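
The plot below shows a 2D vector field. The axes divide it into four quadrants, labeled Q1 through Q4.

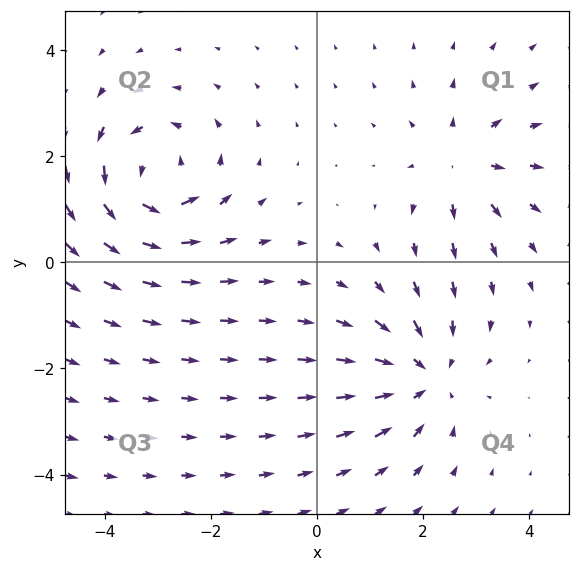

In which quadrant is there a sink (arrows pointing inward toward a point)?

The sink sits at approximately (2.0, -2.1), which lies in quadrant Q4. The divergence there is about -4, negative as expected for a sink.

Q4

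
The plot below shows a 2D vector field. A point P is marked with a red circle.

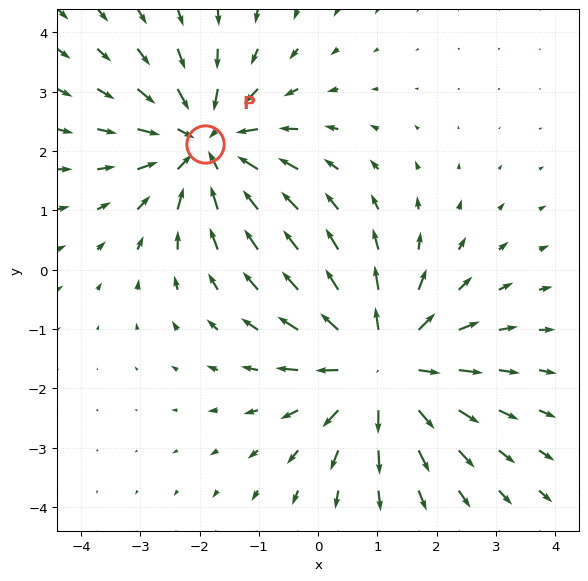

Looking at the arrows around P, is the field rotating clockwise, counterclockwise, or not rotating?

not rotating

Near P at (-1.9, 2.1) the arrows show no circulation. The curl there is ≈0.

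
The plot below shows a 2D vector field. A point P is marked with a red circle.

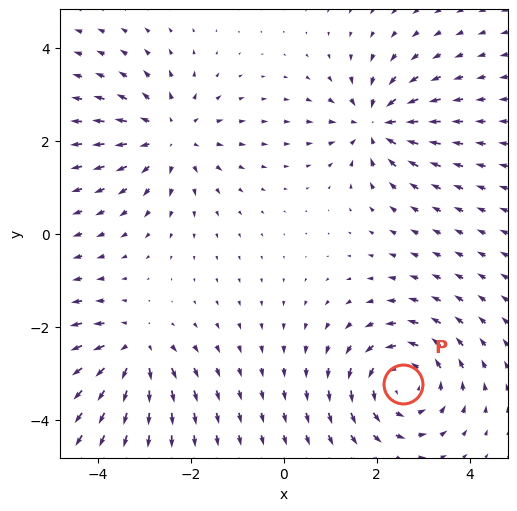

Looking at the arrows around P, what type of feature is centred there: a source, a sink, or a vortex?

vortex

At P (2.6, -3.2) the arrows circulate counterclockwise. Divergence ≈0, curl about +5 — near-zero divergence with nonzero curl is a vortex.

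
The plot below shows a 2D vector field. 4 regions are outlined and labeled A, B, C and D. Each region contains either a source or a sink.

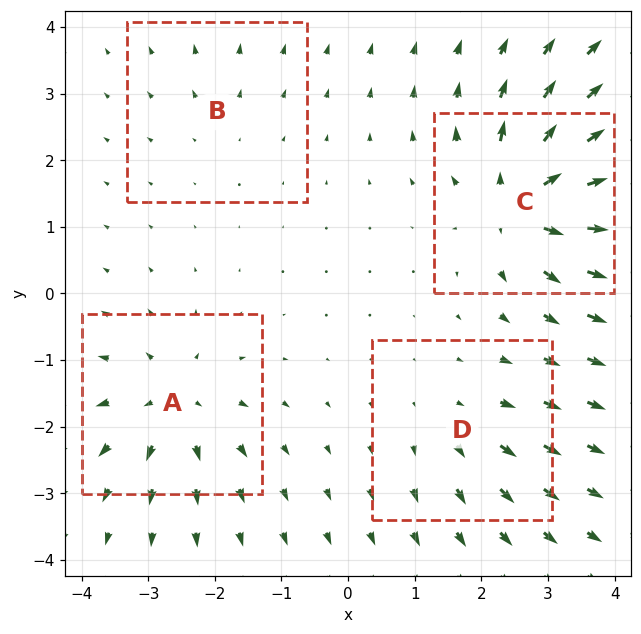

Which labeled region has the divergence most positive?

Divergence at each region's feature centre — A: about +6, B: about +2, C: about +9, D: about +4. Region C is most positive.

C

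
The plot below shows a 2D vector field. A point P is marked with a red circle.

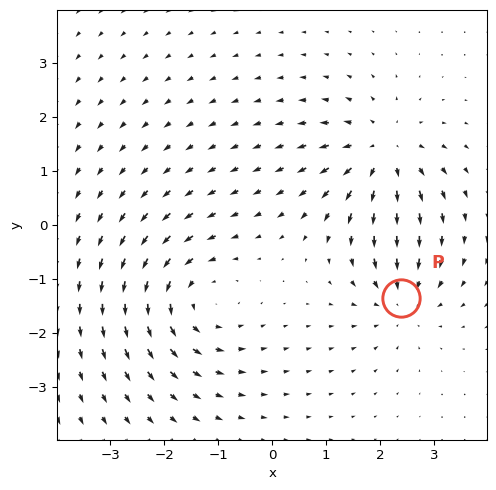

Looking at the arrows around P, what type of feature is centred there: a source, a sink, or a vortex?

sink

At P (2.4, -1.4) the arrows converge inward. Divergence about -4, curl ≈0 — negative divergence with near-zero curl is a sink.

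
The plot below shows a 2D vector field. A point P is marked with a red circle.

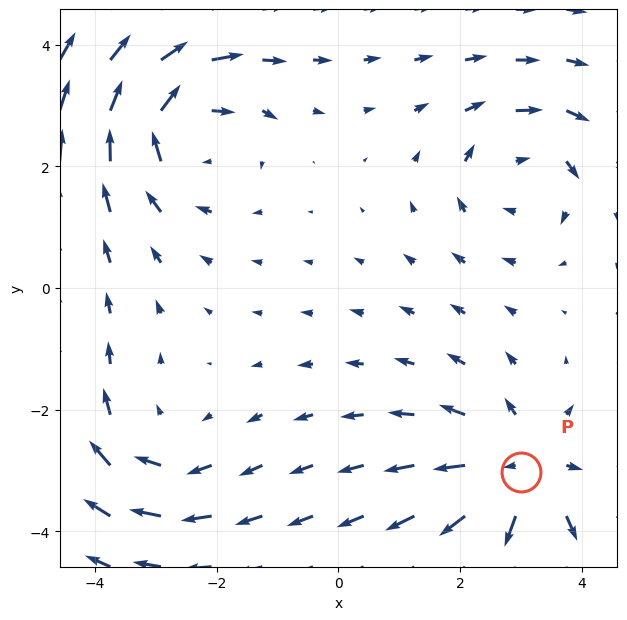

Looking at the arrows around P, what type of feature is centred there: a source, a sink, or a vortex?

source

At P (3.0, -3.0) the arrows spread outward. Divergence about +5, curl ≈0 — positive divergence with near-zero curl is a source.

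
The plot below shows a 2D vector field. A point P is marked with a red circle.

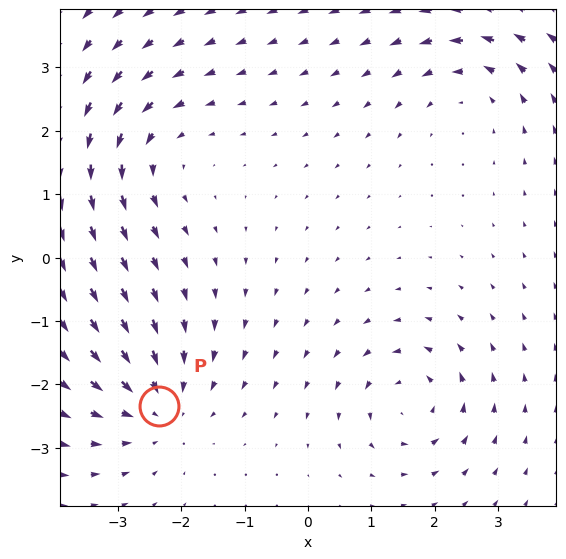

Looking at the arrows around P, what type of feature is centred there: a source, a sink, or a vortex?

sink

At P (-2.4, -2.3) the arrows converge inward. Divergence about -5, curl ≈0 — negative divergence with near-zero curl is a sink.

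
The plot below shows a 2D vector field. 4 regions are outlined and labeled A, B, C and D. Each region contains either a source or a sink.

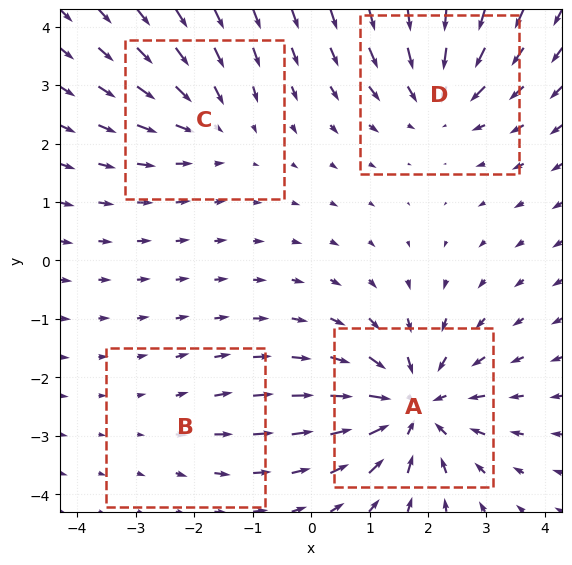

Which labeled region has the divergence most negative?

Divergence at each region's feature centre — A: about -7, B: about +2, C: about -3, D: about -5. Region A is most negative.

A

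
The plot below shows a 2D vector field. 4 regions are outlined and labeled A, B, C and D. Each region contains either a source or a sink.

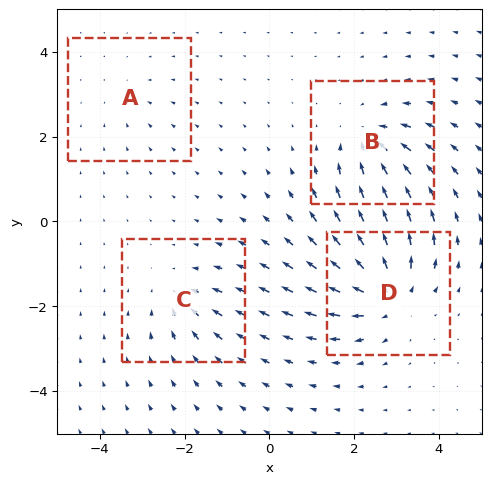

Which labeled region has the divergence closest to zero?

Divergence at each region's feature centre — A: about -2, B: about -6, C: about -4, D: about +8. Region A is closest to zero.

A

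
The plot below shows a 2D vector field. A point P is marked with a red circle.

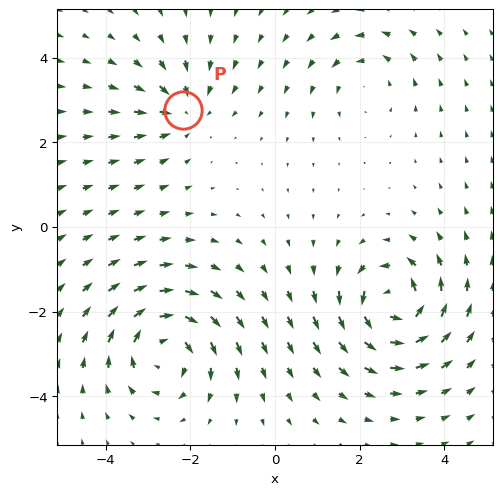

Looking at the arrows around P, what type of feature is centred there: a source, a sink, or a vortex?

At P (-2.2, 2.8) the arrows converge inward. Divergence about -3, curl ≈0 — negative divergence with near-zero curl is a sink.

sink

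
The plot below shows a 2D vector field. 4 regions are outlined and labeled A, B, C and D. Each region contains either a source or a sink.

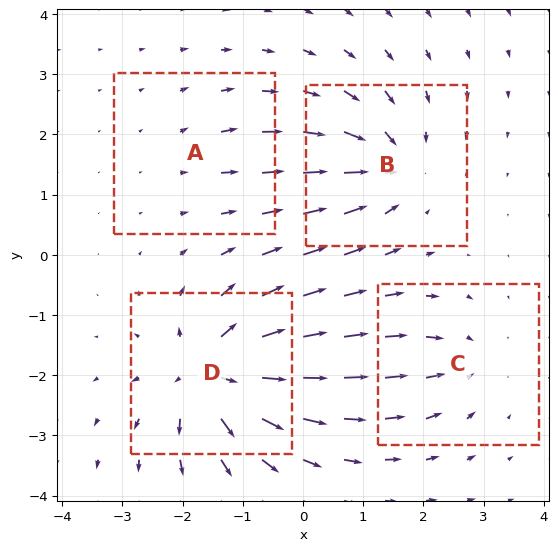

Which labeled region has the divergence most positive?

Divergence at each region's feature centre — A: about +2, B: about -6, C: about -4, D: about +8. Region D is most positive.

D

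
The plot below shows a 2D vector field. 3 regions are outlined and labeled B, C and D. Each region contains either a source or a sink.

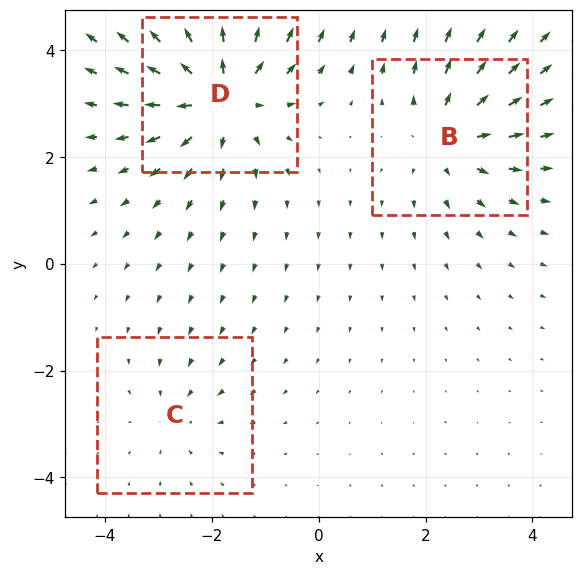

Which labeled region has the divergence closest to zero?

C

Divergence at each region's feature centre — B: about +3, C: about -2, D: about +5. Region C is closest to zero.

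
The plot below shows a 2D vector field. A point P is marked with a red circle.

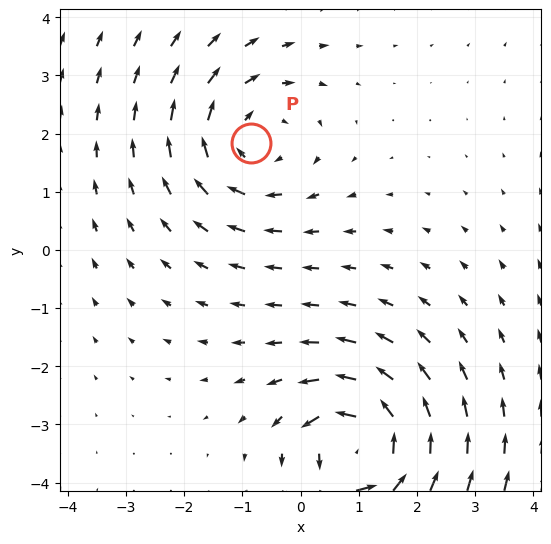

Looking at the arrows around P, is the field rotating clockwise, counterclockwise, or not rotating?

Near P at (-0.8, 1.8) the arrows circulate clockwise. The curl (z-component) there is about -4; negative curl means clockwise rotation.

clockwise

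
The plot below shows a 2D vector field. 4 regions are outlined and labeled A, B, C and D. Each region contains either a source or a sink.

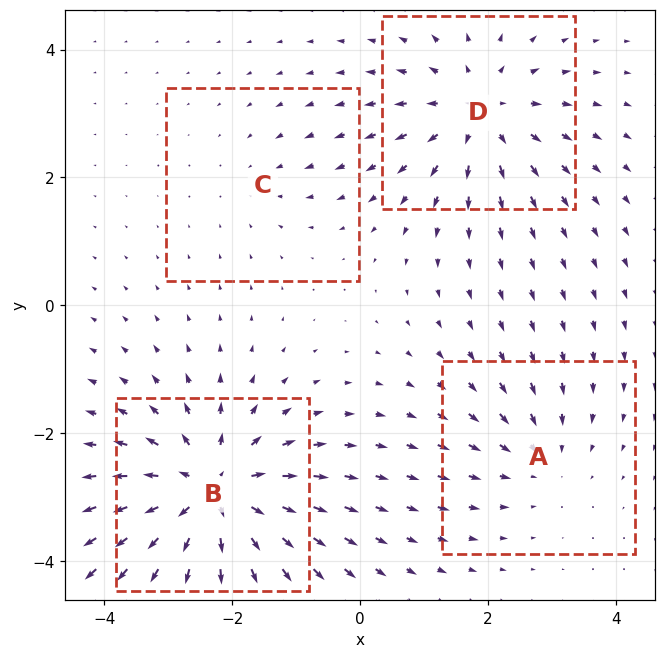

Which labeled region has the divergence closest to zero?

C

Divergence at each region's feature centre — A: about -3, B: about +7, C: about -2, D: about +5. Region C is closest to zero.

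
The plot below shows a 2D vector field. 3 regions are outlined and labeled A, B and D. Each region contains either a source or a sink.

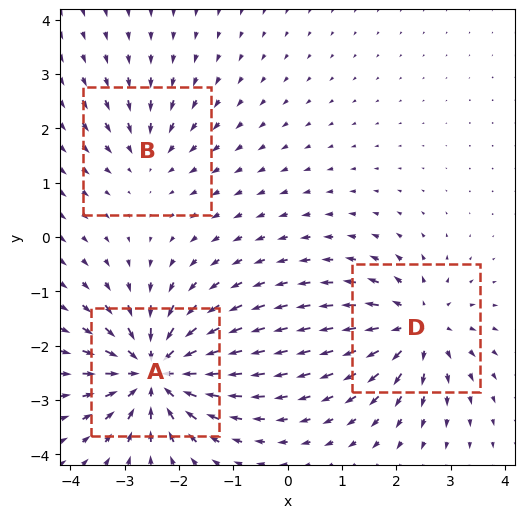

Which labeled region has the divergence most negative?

A

Divergence at each region's feature centre — A: about -6, B: about -2, D: about +4. Region A is most negative.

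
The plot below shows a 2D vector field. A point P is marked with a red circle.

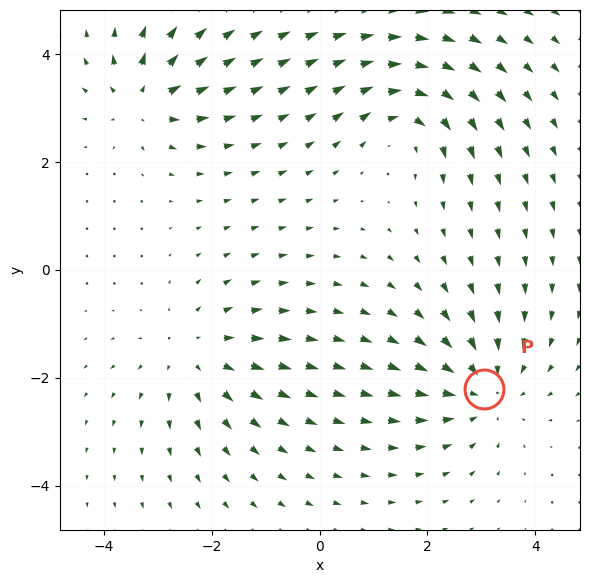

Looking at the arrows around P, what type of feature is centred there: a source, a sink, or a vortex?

sink

At P (3.1, -2.2) the arrows converge inward. Divergence about -4, curl ≈0 — negative divergence with near-zero curl is a sink.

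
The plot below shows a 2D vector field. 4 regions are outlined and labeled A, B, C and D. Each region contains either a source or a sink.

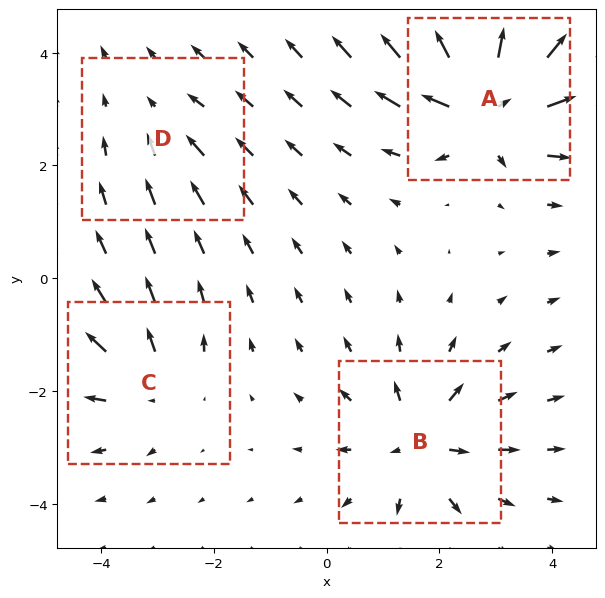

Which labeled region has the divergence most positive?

A

Divergence at each region's feature centre — A: about +9, B: about +6, C: about +4, D: about -2. Region A is most positive.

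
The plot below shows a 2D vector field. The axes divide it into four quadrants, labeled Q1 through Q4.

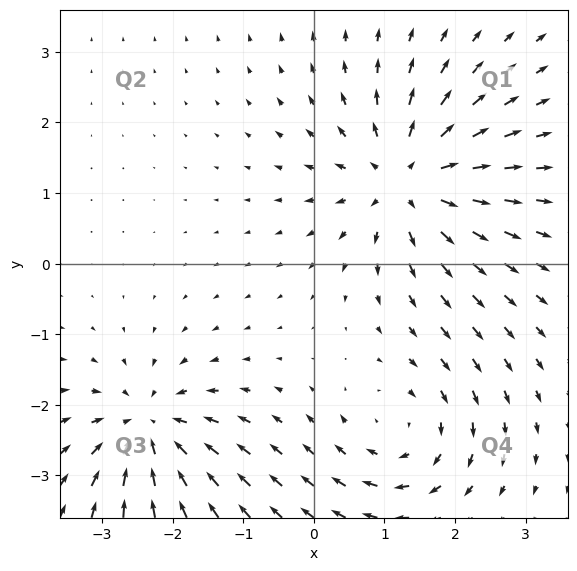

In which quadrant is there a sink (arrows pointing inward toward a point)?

The sink sits at approximately (-2.4, -2.3), which lies in quadrant Q3. The divergence there is about -6, negative as expected for a sink.

Q3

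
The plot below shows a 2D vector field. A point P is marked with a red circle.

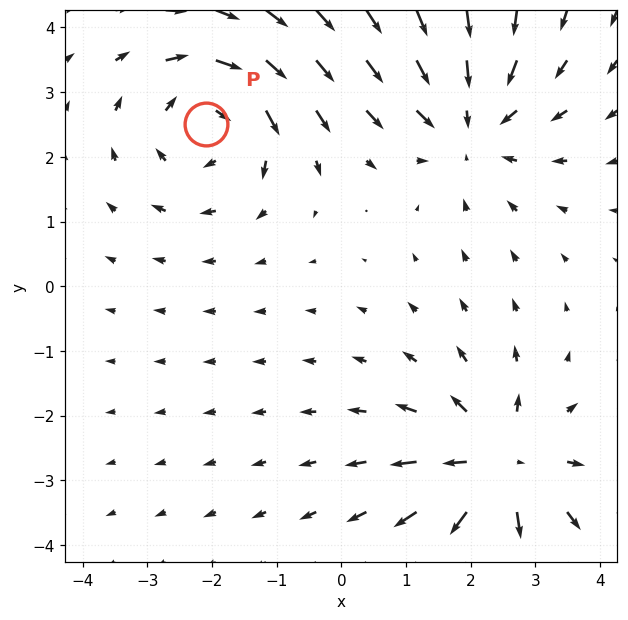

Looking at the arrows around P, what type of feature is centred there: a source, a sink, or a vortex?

vortex

At P (-2.1, 2.5) the arrows circulate clockwise. Divergence ≈0, curl about -3 — near-zero divergence with nonzero curl is a vortex.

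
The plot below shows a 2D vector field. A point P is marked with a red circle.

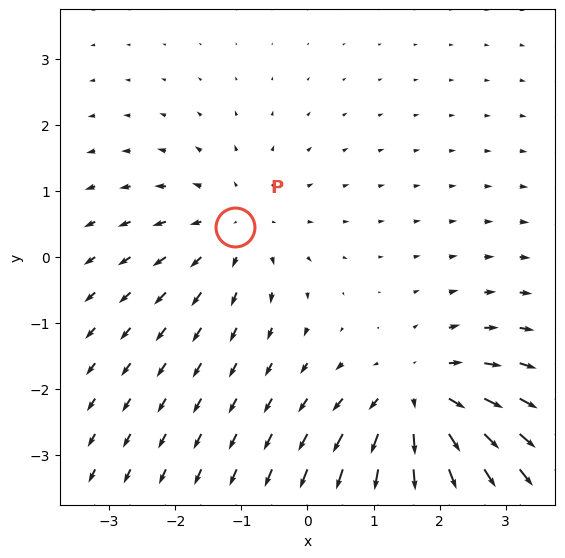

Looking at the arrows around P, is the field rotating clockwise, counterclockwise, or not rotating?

Near P at (-1.1, 0.5) the arrows show no circulation. The curl there is ≈0.

not rotating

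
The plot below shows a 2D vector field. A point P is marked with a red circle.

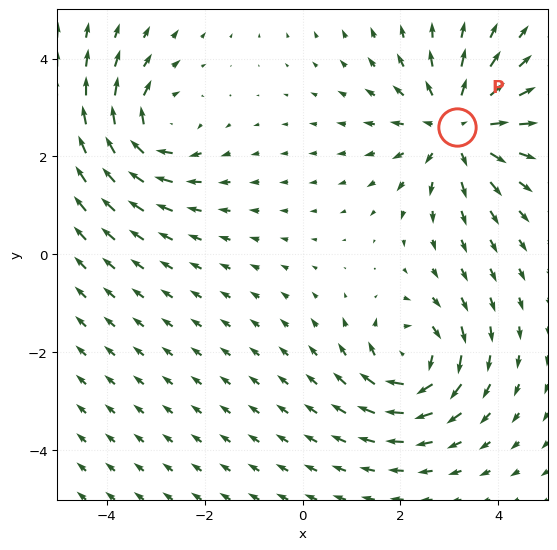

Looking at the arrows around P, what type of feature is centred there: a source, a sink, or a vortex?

source

At P (3.1, 2.6) the arrows spread outward. Divergence about +4, curl ≈0 — positive divergence with near-zero curl is a source.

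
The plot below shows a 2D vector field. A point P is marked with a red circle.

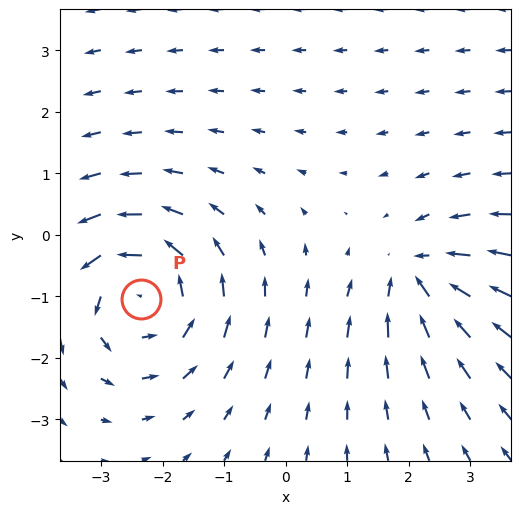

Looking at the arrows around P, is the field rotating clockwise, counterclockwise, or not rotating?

counterclockwise

Near P at (-2.4, -1.0) the arrows circulate counterclockwise. The curl (z-component) there is about +4; positive curl means counterclockwise rotation.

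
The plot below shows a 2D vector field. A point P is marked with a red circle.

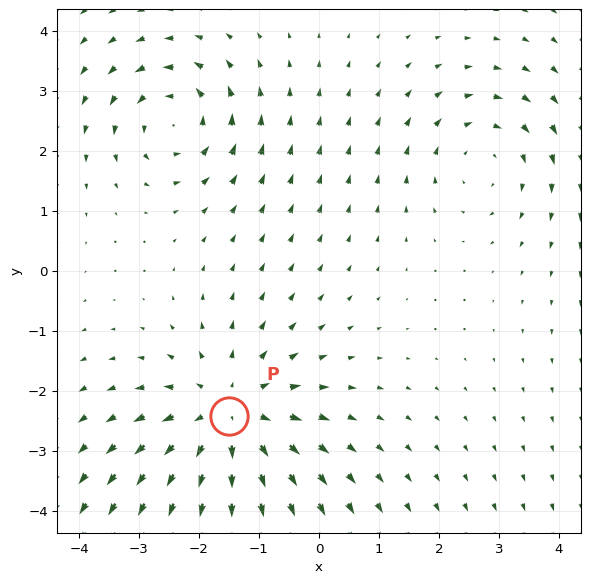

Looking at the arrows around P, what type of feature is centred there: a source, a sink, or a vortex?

At P (-1.5, -2.4) the arrows spread outward. Divergence about +4, curl ≈0 — positive divergence with near-zero curl is a source.

source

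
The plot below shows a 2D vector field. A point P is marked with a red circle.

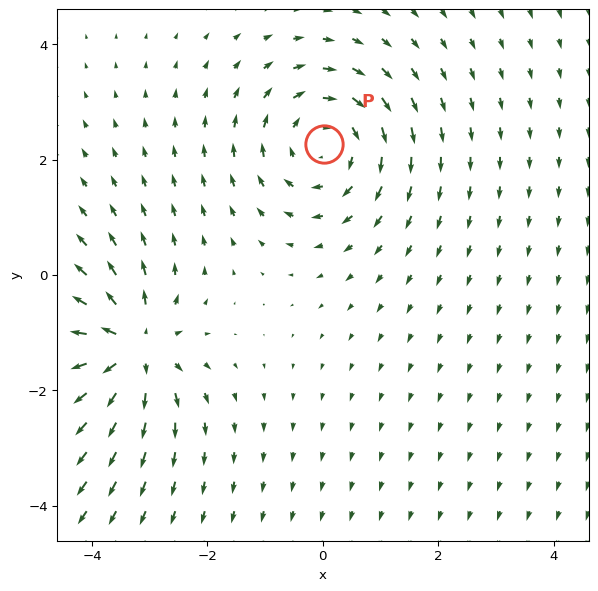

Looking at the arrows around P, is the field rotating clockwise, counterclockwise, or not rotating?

Near P at (0.0, 2.3) the arrows circulate clockwise. The curl (z-component) there is about -4; negative curl means clockwise rotation.

clockwise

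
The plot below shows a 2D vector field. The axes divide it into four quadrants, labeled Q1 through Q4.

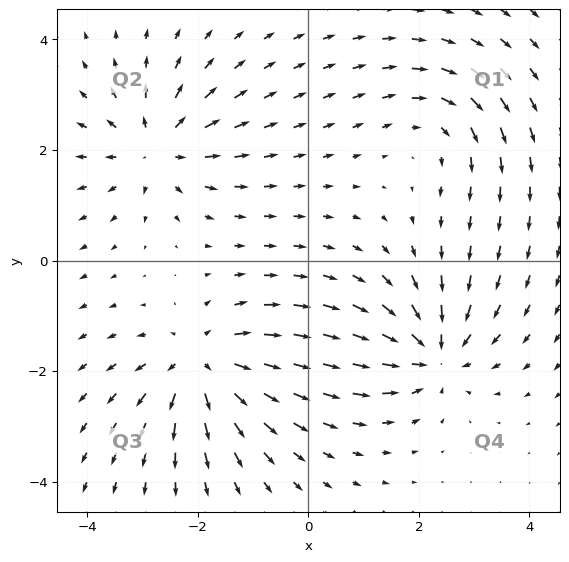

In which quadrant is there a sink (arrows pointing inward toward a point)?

Q4

The sink sits at approximately (2.3, -1.7), which lies in quadrant Q4. The divergence there is about -6, negative as expected for a sink.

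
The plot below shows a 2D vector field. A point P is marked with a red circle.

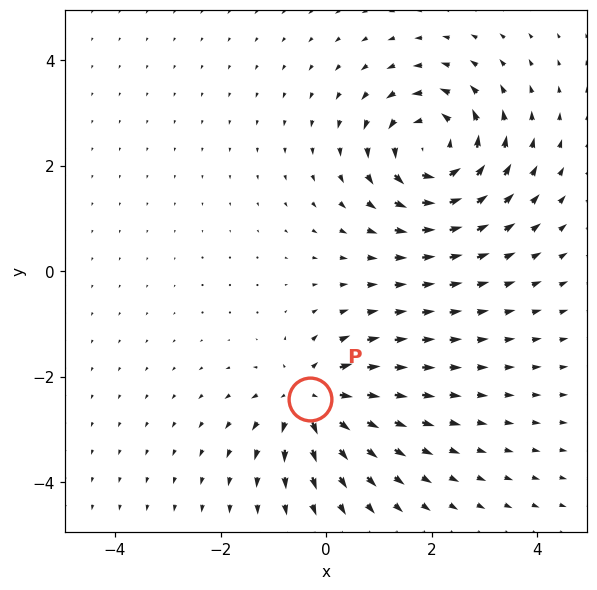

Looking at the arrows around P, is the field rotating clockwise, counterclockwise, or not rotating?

not rotating

Near P at (-0.3, -2.4) the arrows show no circulation. The curl there is ≈0.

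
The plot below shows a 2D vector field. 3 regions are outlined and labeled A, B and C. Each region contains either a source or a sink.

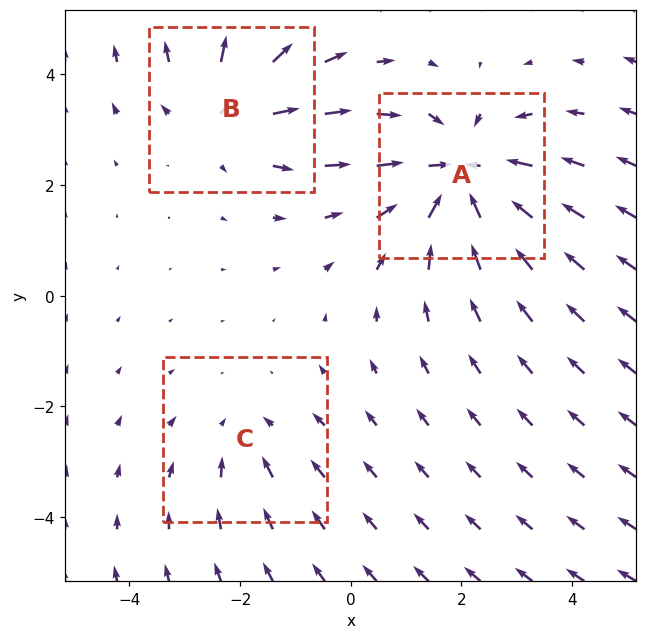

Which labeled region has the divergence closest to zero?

Divergence at each region's feature centre — A: about -4, B: about +3, C: about -2. Region C is closest to zero.

C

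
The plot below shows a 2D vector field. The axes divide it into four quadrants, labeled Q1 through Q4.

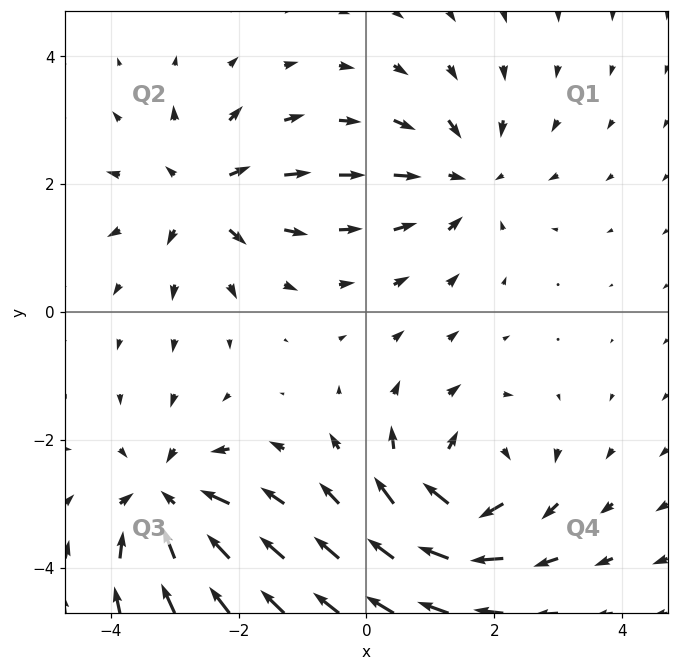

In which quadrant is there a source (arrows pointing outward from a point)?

Q2

The source sits at approximately (-2.6, 1.8), which lies in quadrant Q2. The divergence there is about +5, positive as expected for a source.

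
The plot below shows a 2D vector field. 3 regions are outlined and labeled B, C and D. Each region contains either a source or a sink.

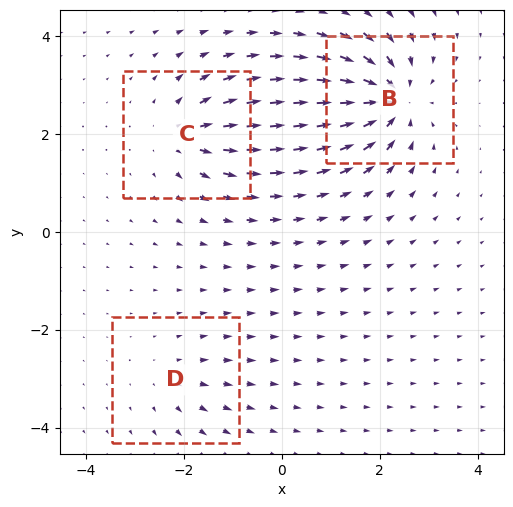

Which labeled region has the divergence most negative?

Divergence at each region's feature centre — B: about -7, C: about +4, D: about +2. Region B is most negative.

B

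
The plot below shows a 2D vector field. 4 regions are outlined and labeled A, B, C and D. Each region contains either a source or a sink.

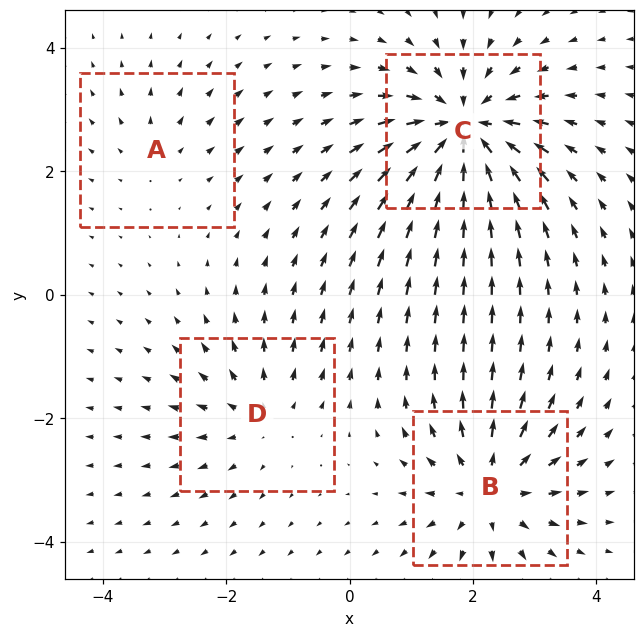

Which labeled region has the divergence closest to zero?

Divergence at each region's feature centre — A: about +2, B: about +6, C: about -8, D: about +4. Region A is closest to zero.

A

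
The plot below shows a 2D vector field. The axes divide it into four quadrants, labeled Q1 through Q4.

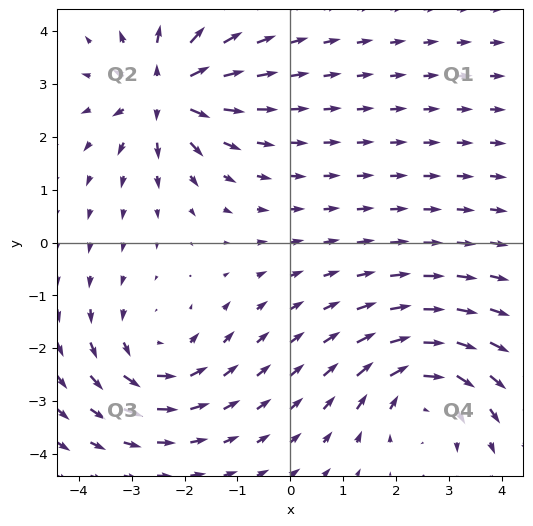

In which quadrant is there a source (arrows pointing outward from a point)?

Q2

The source sits at approximately (-2.4, 2.8), which lies in quadrant Q2. The divergence there is about +6, positive as expected for a source.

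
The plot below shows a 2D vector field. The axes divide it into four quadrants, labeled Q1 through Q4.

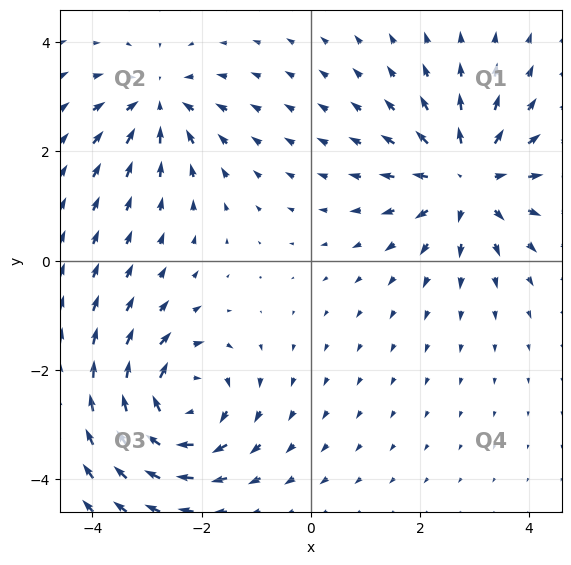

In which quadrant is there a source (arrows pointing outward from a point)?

The source sits at approximately (2.9, 1.5), which lies in quadrant Q1. The divergence there is about +4, positive as expected for a source.

Q1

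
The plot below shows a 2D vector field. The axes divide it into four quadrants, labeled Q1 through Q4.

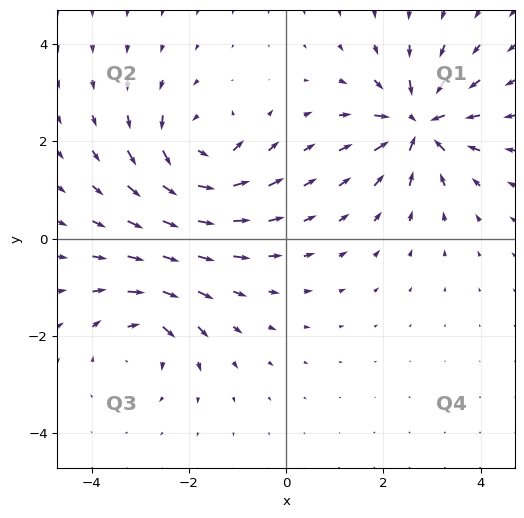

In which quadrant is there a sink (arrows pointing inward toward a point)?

Q1

The sink sits at approximately (2.7, 2.4), which lies in quadrant Q1. The divergence there is about -6, negative as expected for a sink.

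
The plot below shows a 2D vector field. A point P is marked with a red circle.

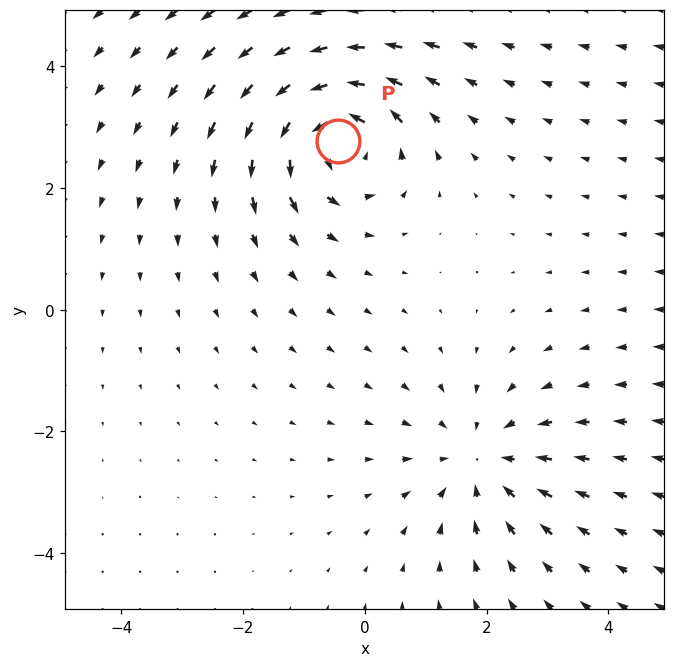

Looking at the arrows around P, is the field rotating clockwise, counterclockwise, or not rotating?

counterclockwise

Near P at (-0.4, 2.8) the arrows circulate counterclockwise. The curl (z-component) there is about +5; positive curl means counterclockwise rotation.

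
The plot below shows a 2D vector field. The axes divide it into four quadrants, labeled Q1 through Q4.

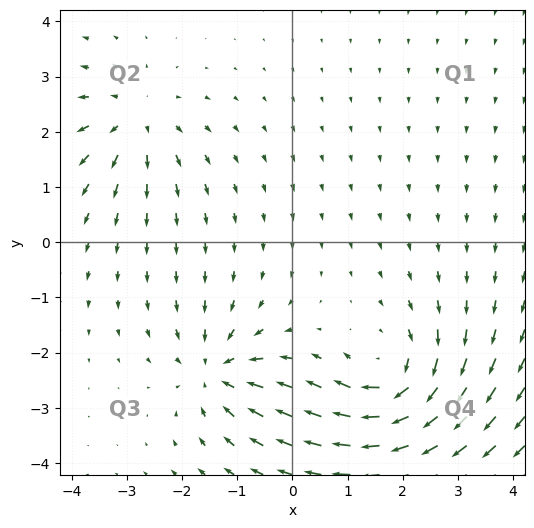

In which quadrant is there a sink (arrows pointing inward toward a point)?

The sink sits at approximately (-1.4, -2.3), which lies in quadrant Q3. The divergence there is about -4, negative as expected for a sink.

Q3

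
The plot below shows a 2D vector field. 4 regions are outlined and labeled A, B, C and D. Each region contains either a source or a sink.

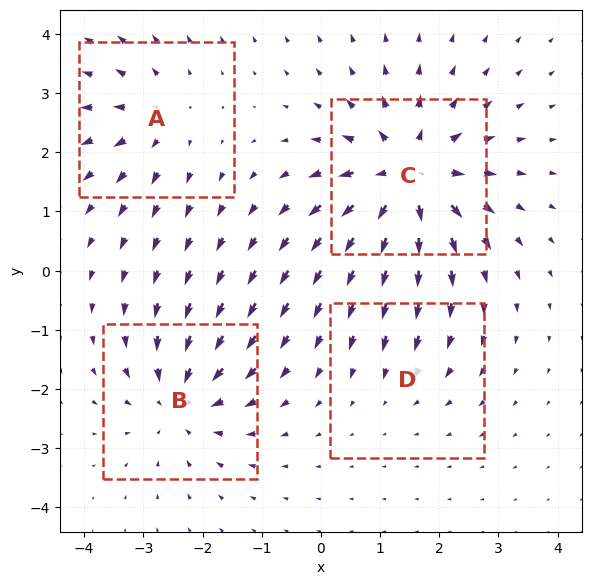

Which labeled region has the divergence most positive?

C

Divergence at each region's feature centre — A: about +4, B: about -5, C: about +8, D: about -2. Region C is most positive.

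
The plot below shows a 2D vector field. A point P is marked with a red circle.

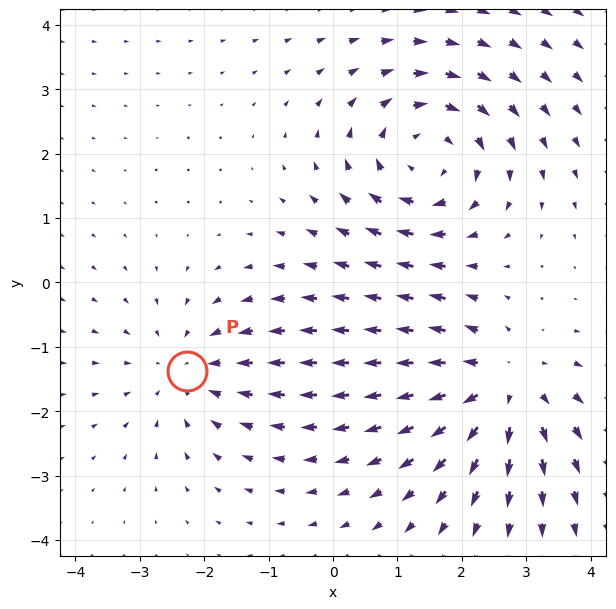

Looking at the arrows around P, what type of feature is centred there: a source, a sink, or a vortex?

At P (-2.3, -1.4) the arrows converge inward. Divergence about -3, curl ≈0 — negative divergence with near-zero curl is a sink.

sink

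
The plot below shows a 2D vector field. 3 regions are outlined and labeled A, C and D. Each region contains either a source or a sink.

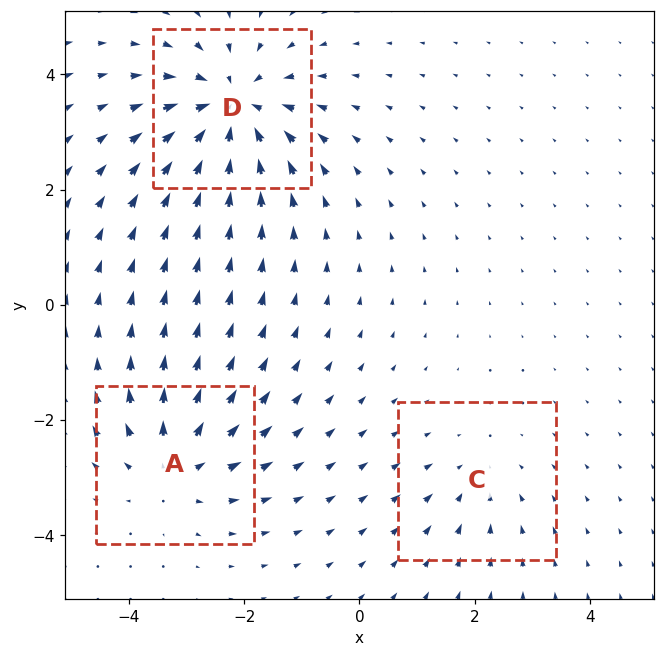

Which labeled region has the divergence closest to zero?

Divergence at each region's feature centre — A: about +3, C: about -2, D: about -5. Region C is closest to zero.

C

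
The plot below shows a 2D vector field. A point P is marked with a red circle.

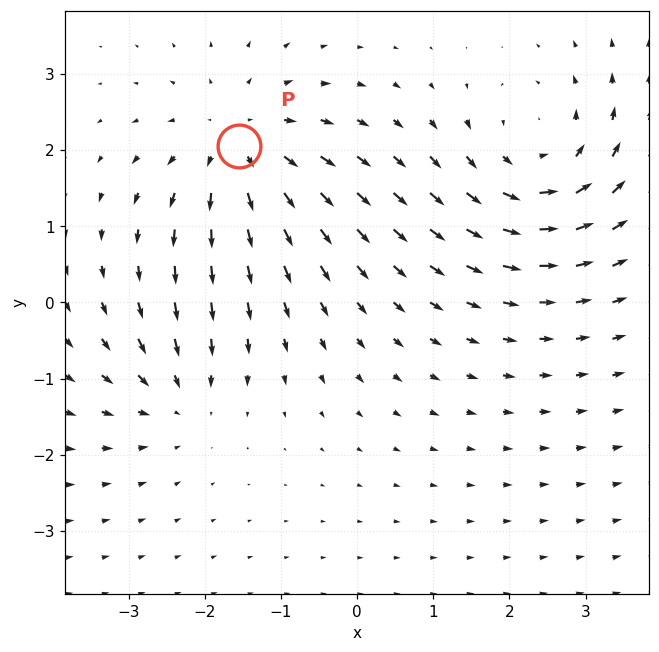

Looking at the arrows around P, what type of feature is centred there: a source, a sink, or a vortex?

At P (-1.5, 2.1) the arrows spread outward. Divergence about +5, curl ≈0 — positive divergence with near-zero curl is a source.

source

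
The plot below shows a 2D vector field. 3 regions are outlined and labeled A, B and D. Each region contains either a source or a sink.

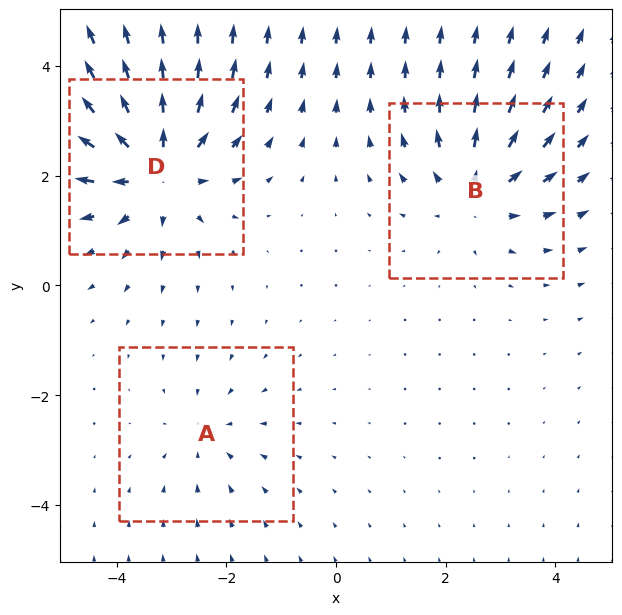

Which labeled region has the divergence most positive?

Divergence at each region's feature centre — A: about -2, B: about +3, D: about +5. Region D is most positive.

D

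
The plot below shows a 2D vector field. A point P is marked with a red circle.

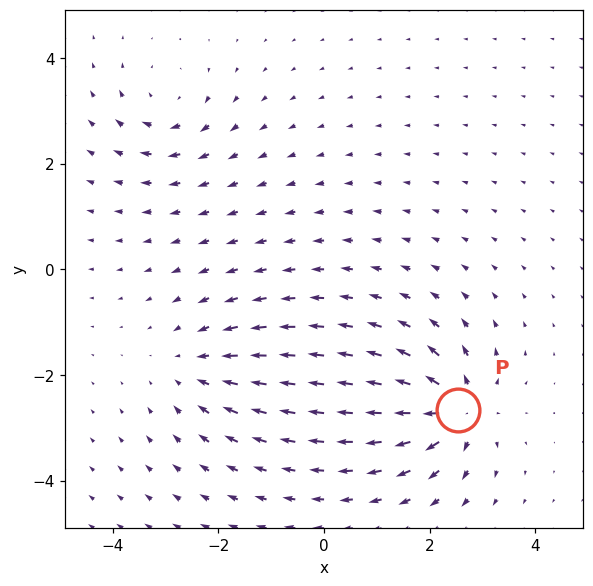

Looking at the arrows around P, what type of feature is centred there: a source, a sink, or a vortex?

At P (2.5, -2.7) the arrows spread outward. Divergence about +7, curl ≈0 — positive divergence with near-zero curl is a source.

source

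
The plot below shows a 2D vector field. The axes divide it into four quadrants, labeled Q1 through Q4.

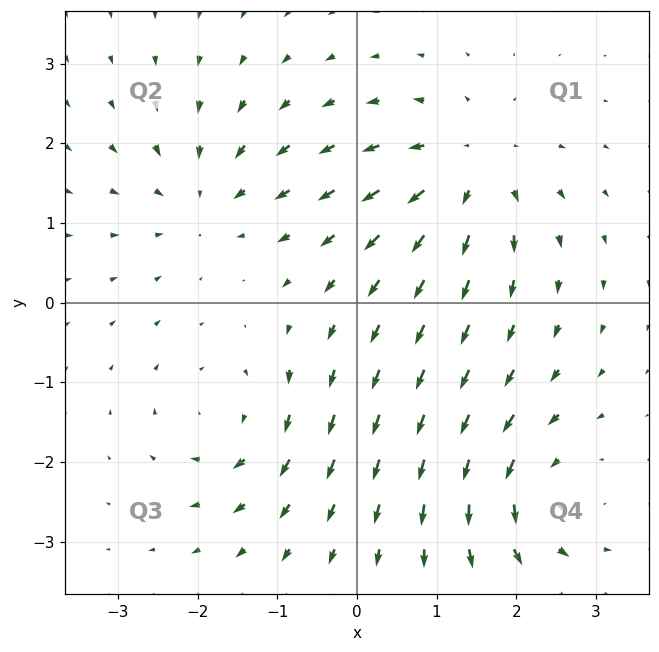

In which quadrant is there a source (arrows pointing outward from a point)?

The source sits at approximately (1.4, 1.7), which lies in quadrant Q1. The divergence there is about +5, positive as expected for a source.

Q1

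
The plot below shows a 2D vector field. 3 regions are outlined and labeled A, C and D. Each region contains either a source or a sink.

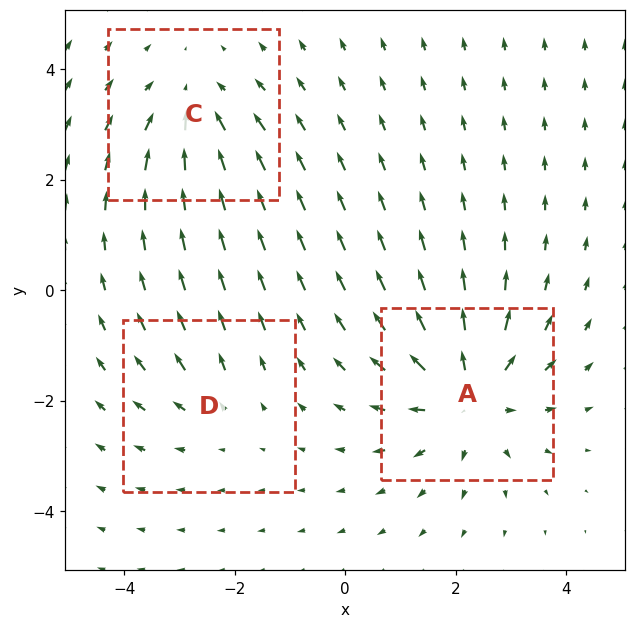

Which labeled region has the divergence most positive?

A

Divergence at each region's feature centre — A: about +4, C: about -3, D: about +2. Region A is most positive.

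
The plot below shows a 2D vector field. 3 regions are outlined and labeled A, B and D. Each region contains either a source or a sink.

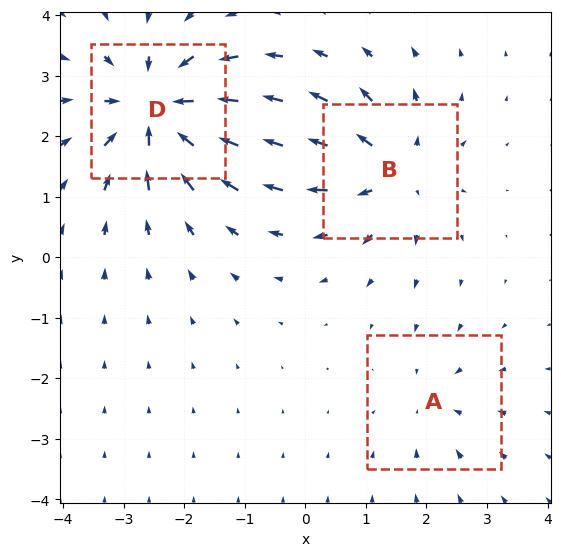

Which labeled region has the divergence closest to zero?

A

Divergence at each region's feature centre — A: about -2, B: about +4, D: about -5. Region A is closest to zero.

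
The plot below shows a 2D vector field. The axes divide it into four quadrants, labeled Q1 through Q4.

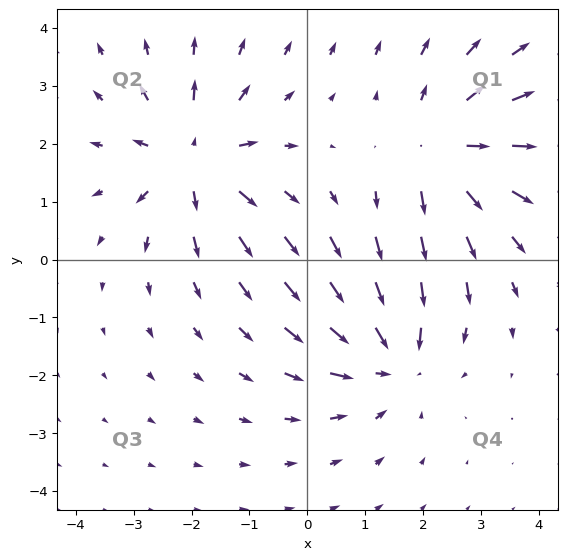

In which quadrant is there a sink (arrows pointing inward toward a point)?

Q4

The sink sits at approximately (1.4, -1.7), which lies in quadrant Q4. The divergence there is about -4, negative as expected for a sink.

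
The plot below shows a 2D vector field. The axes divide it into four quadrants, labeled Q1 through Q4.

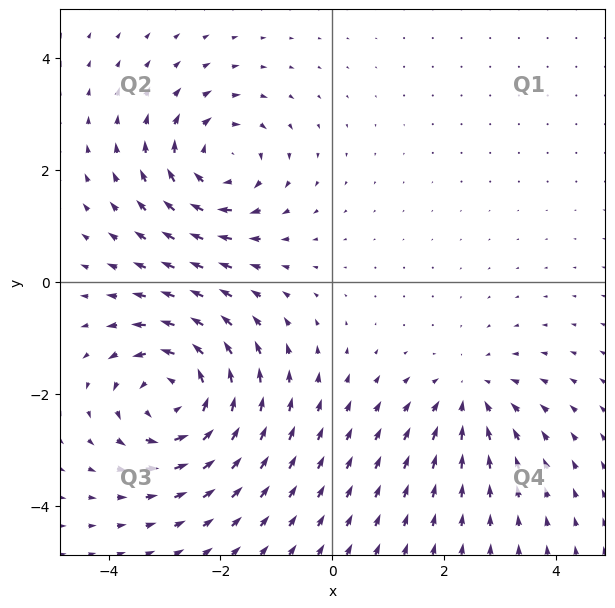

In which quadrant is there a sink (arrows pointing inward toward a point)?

The sink sits at approximately (2.5, -2.0), which lies in quadrant Q4. The divergence there is about -3, negative as expected for a sink.

Q4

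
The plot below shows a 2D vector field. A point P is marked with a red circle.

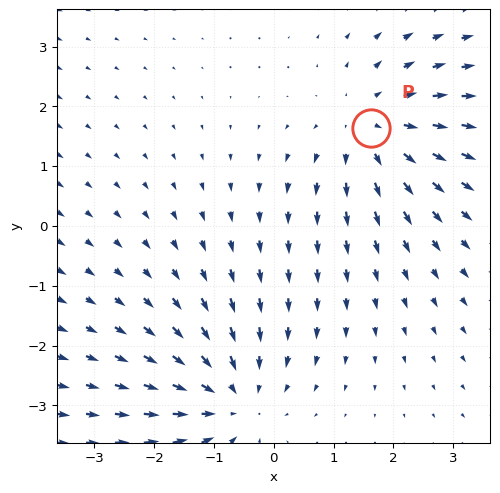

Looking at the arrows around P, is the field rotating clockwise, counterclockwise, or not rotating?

not rotating

Near P at (1.6, 1.6) the arrows show no circulation. The curl there is ≈0.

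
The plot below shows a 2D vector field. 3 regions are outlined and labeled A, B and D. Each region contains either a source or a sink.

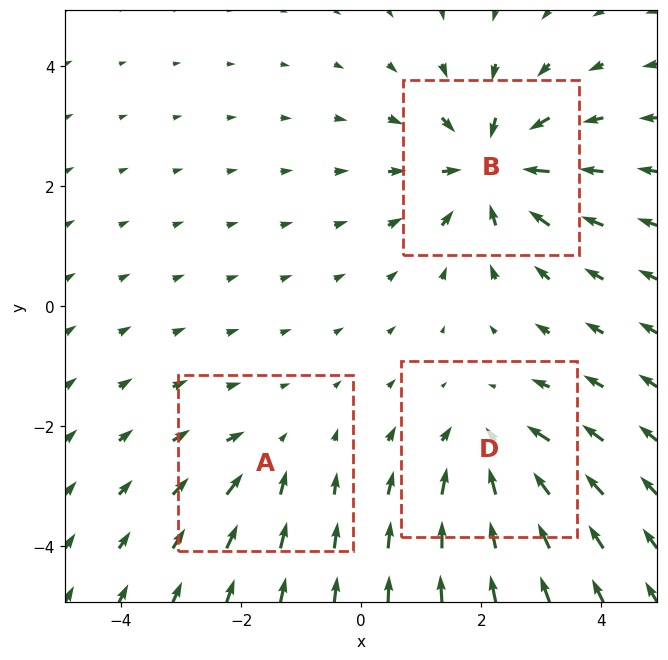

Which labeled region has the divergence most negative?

Divergence at each region's feature centre — A: about -2, B: about -5, D: about -3. Region B is most negative.

B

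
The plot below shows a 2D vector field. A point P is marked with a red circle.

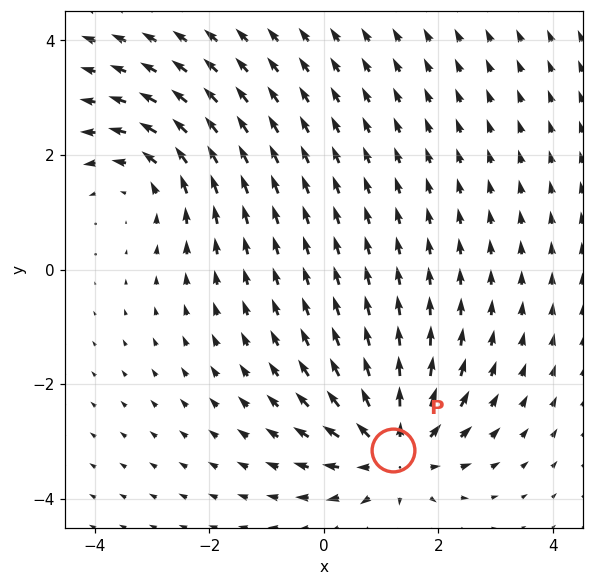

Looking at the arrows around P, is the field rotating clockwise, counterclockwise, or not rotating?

not rotating

Near P at (1.2, -3.2) the arrows show no circulation. The curl there is ≈0.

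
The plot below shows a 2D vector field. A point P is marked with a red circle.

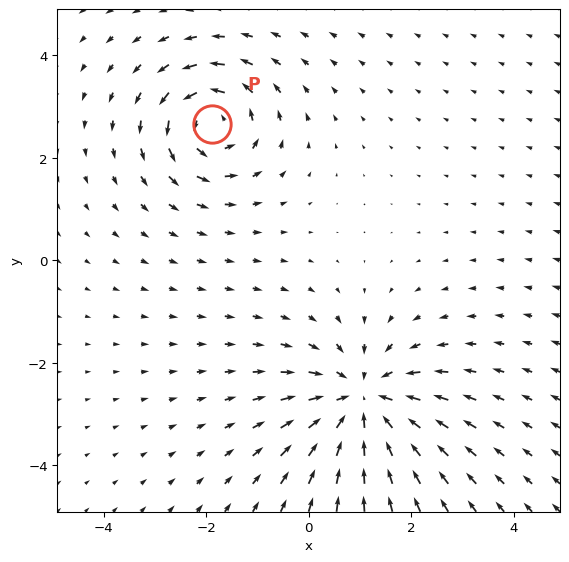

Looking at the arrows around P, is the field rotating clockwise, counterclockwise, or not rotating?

Near P at (-1.9, 2.7) the arrows circulate counterclockwise. The curl (z-component) there is about +4; positive curl means counterclockwise rotation.

counterclockwise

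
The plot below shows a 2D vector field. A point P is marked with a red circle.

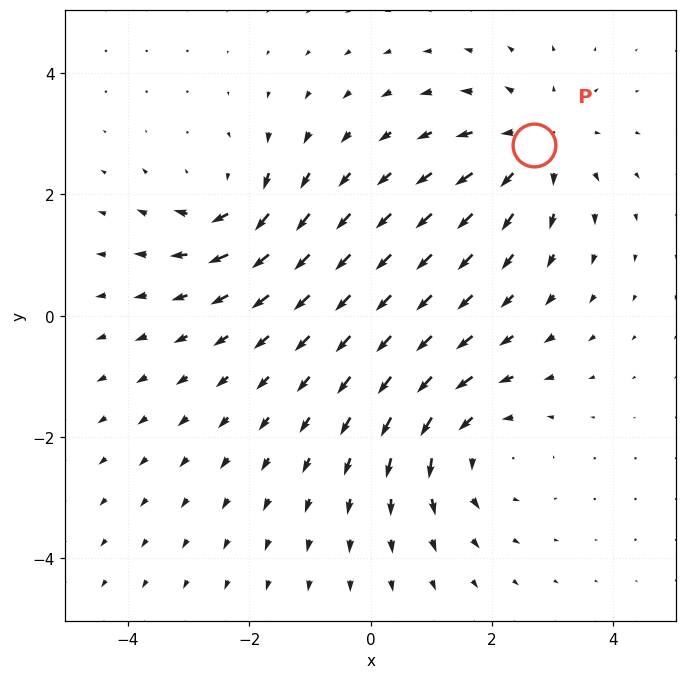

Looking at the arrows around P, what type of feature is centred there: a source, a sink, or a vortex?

source

At P (2.7, 2.8) the arrows spread outward. Divergence about +4, curl ≈0 — positive divergence with near-zero curl is a source.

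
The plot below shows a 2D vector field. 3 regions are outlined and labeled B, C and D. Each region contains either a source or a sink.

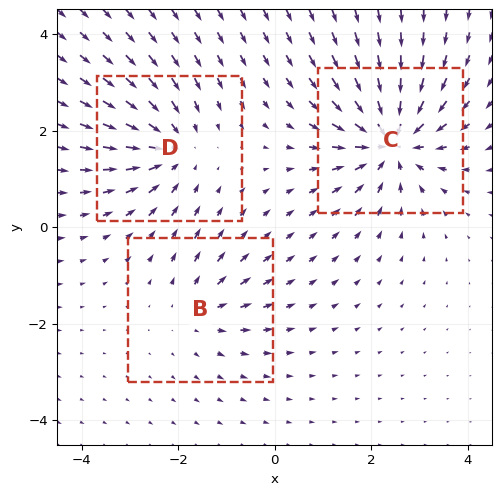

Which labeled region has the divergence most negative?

Divergence at each region's feature centre — B: about +2, C: about -5, D: about -4. Region C is most negative.

C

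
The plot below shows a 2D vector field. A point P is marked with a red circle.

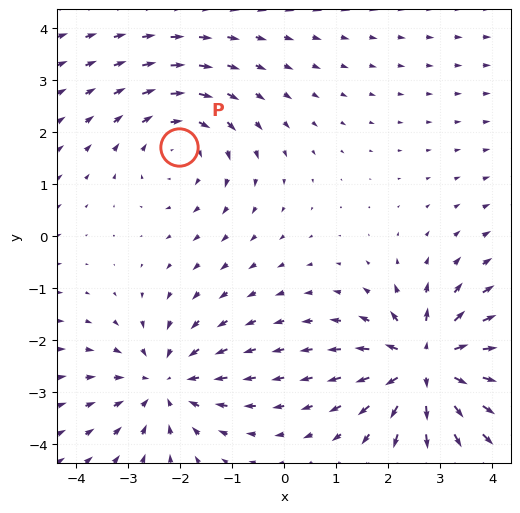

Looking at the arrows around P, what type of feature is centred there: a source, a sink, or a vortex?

vortex

At P (-2.0, 1.7) the arrows circulate clockwise. Divergence ≈0, curl about -3 — near-zero divergence with nonzero curl is a vortex.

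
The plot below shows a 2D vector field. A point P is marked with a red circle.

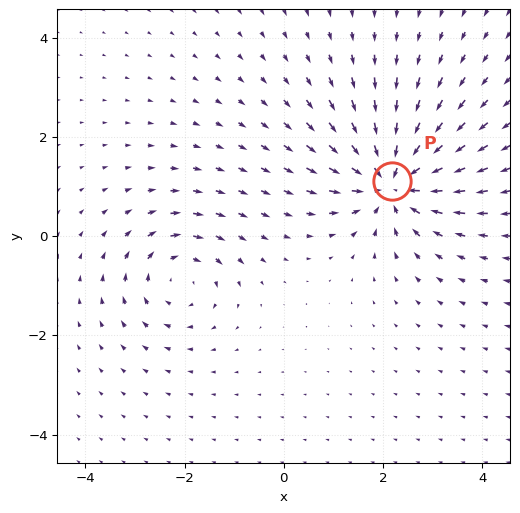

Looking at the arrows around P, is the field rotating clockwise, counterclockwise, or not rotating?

Near P at (2.2, 1.1) the arrows show no circulation. The curl there is ≈0.

not rotating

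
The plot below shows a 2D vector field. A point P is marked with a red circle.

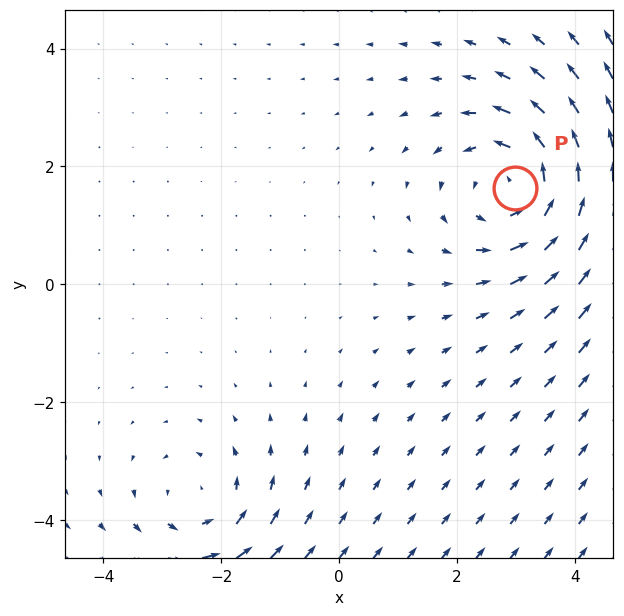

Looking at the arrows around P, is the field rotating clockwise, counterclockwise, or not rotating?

counterclockwise

Near P at (3.0, 1.6) the arrows circulate counterclockwise. The curl (z-component) there is about +4; positive curl means counterclockwise rotation.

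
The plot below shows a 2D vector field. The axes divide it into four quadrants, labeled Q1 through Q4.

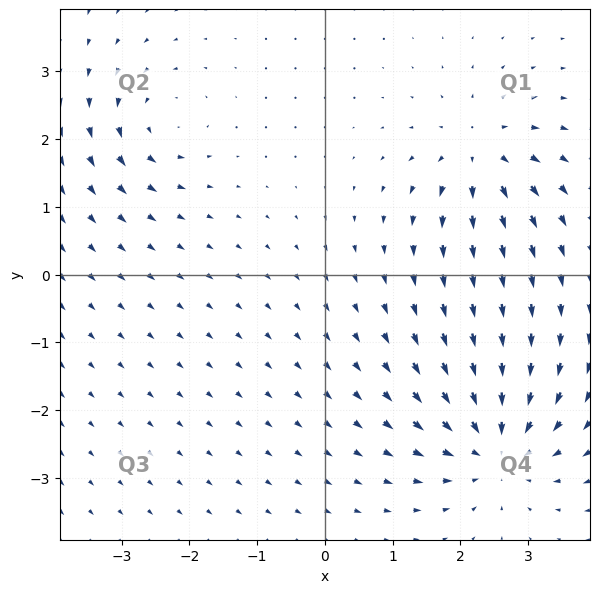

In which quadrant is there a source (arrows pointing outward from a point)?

Q1

The source sits at approximately (2.3, 1.8), which lies in quadrant Q1. The divergence there is about +5, positive as expected for a source.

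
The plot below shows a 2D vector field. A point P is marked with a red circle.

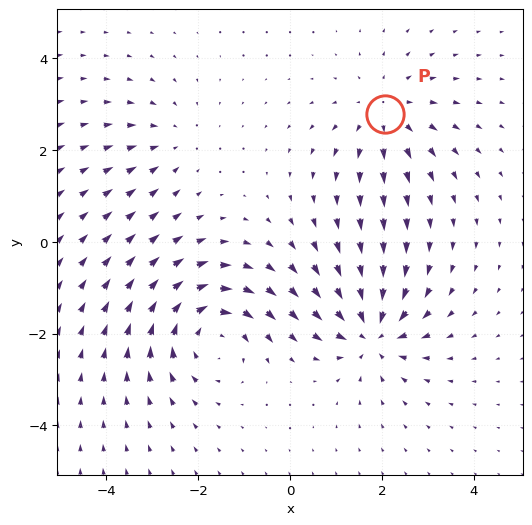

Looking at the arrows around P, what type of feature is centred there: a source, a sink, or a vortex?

source

At P (2.1, 2.8) the arrows spread outward. Divergence about +3, curl ≈0 — positive divergence with near-zero curl is a source.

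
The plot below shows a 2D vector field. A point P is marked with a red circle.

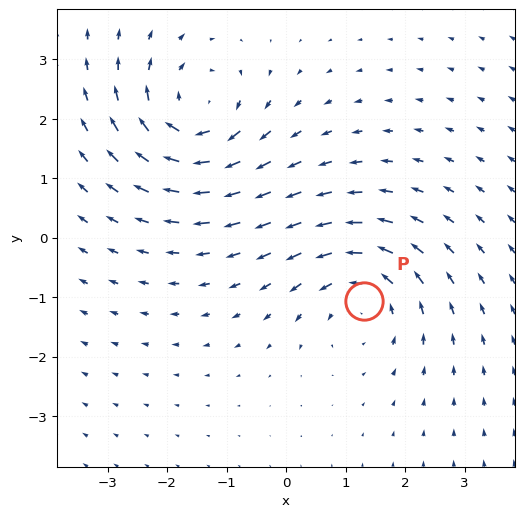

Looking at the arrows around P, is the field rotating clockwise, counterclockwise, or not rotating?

Near P at (1.3, -1.1) the arrows circulate counterclockwise. The curl (z-component) there is about +4; positive curl means counterclockwise rotation.

counterclockwise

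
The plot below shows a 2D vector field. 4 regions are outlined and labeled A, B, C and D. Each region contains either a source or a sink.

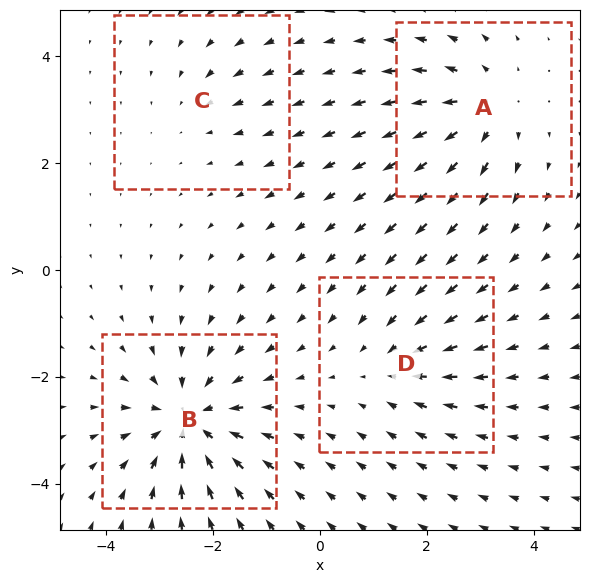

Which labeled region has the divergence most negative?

B

Divergence at each region's feature centre — A: about +4, B: about -6, C: about -2, D: about -3. Region B is most negative.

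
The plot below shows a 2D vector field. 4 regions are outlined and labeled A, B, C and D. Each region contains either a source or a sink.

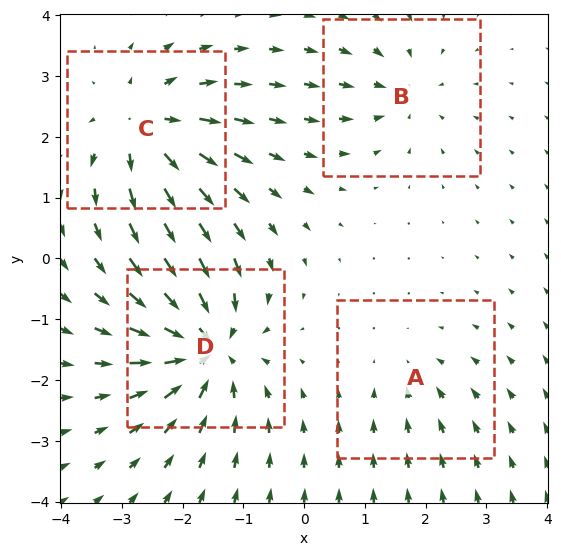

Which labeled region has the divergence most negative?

D

Divergence at each region's feature centre — A: about -3, B: about -4, C: about +6, D: about -8. Region D is most negative.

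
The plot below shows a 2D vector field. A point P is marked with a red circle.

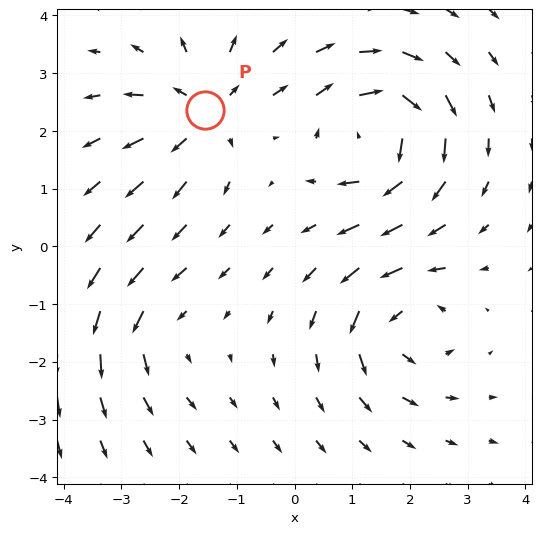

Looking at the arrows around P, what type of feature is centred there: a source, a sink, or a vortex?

At P (-1.5, 2.4) the arrows spread outward. Divergence about +5, curl ≈0 — positive divergence with near-zero curl is a source.

source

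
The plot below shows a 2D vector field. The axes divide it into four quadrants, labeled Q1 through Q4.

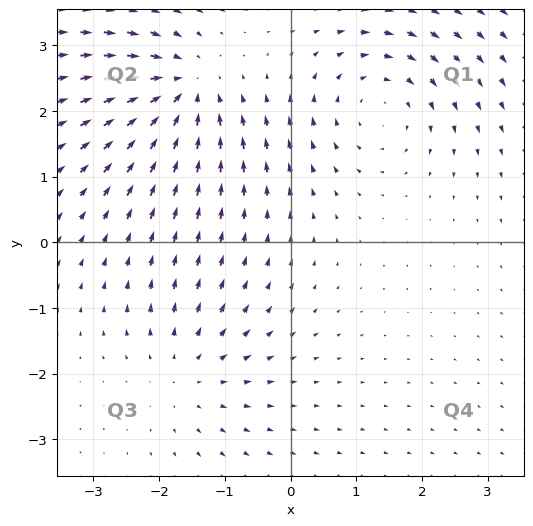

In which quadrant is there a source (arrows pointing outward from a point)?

The source sits at approximately (-1.6, -2.0), which lies in quadrant Q3. The divergence there is about +3, positive as expected for a source.

Q3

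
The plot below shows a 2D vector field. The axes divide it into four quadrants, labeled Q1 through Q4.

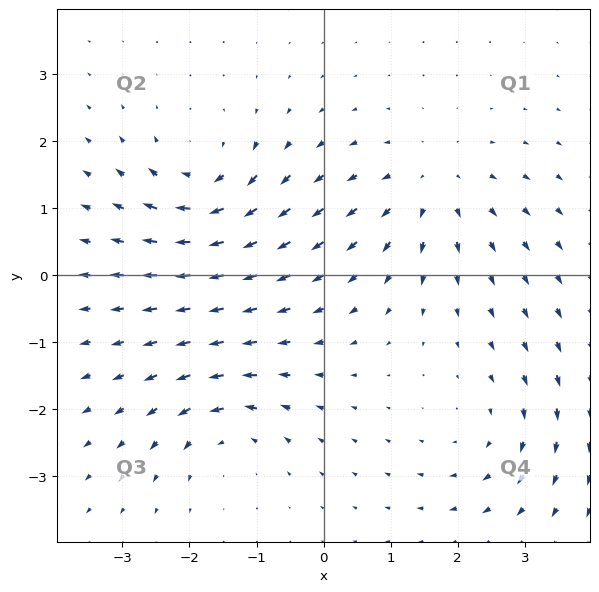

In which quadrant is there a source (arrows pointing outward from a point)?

The source sits at approximately (1.6, 1.3), which lies in quadrant Q1. The divergence there is about +4, positive as expected for a source.

Q1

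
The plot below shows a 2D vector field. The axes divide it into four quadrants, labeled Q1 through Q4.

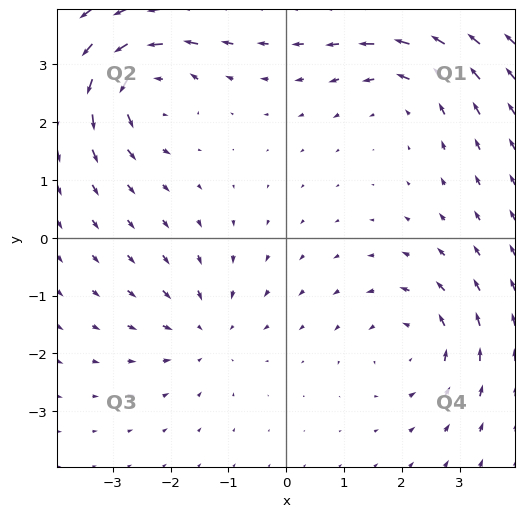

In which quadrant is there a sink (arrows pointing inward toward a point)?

The sink sits at approximately (-1.4, -1.6), which lies in quadrant Q3. The divergence there is about -3, negative as expected for a sink.

Q3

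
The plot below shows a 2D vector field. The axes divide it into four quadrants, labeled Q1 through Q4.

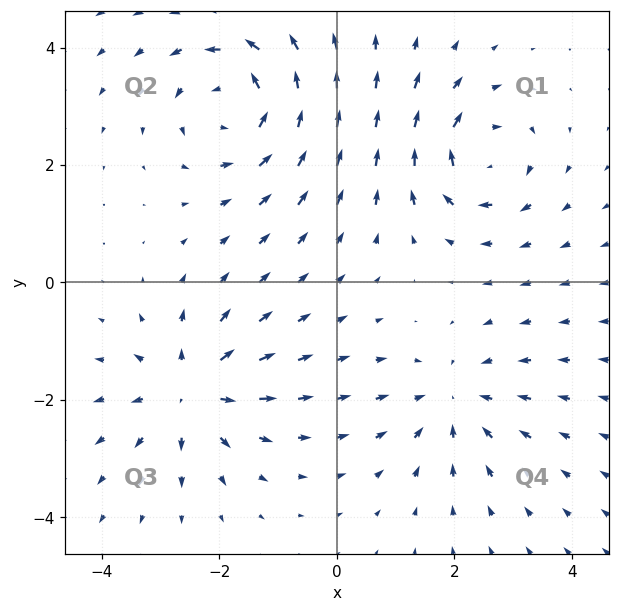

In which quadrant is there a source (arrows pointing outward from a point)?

Q3

The source sits at approximately (-2.5, -1.8), which lies in quadrant Q3. The divergence there is about +4, positive as expected for a source.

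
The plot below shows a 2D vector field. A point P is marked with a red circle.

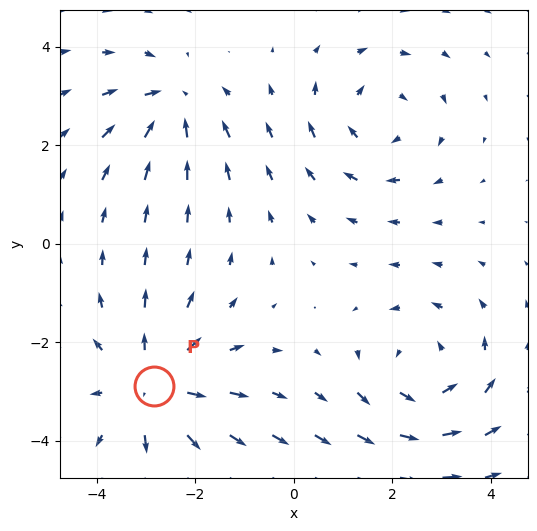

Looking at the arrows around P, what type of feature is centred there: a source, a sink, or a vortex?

source

At P (-2.8, -2.9) the arrows spread outward. Divergence about +4, curl ≈0 — positive divergence with near-zero curl is a source.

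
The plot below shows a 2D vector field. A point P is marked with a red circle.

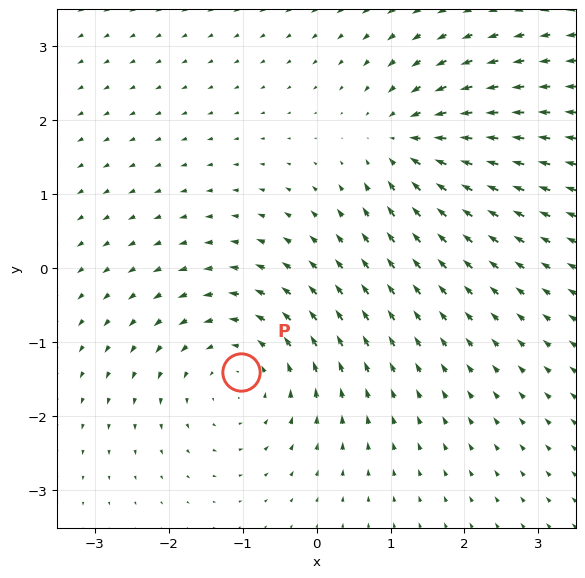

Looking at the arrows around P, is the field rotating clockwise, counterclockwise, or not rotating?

counterclockwise

Near P at (-1.0, -1.4) the arrows circulate counterclockwise. The curl (z-component) there is about +4; positive curl means counterclockwise rotation.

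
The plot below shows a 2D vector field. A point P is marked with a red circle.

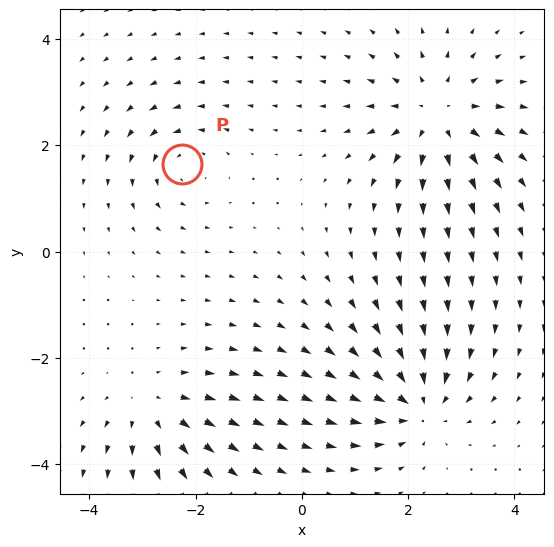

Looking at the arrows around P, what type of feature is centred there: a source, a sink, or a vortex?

At P (-2.3, 1.6) the arrows circulate counterclockwise. Divergence ≈0, curl about +4 — near-zero divergence with nonzero curl is a vortex.

vortex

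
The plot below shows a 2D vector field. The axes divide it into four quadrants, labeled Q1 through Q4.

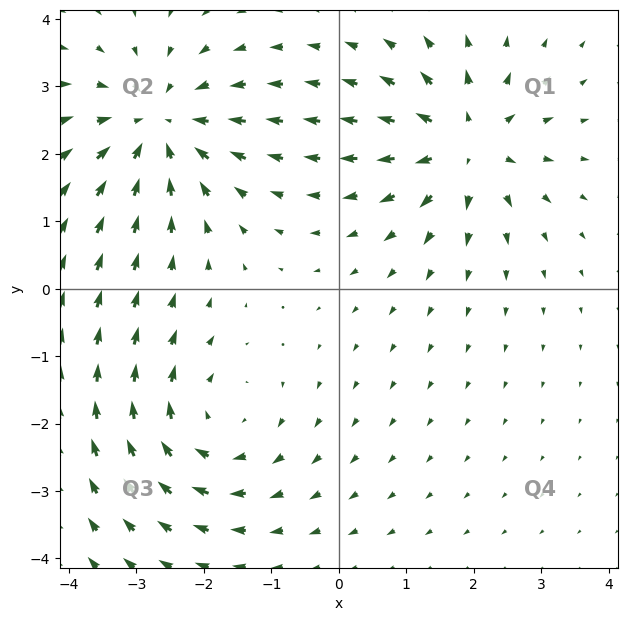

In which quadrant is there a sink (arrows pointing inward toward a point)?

Q2

The sink sits at approximately (-2.7, 2.4), which lies in quadrant Q2. The divergence there is about -4, negative as expected for a sink.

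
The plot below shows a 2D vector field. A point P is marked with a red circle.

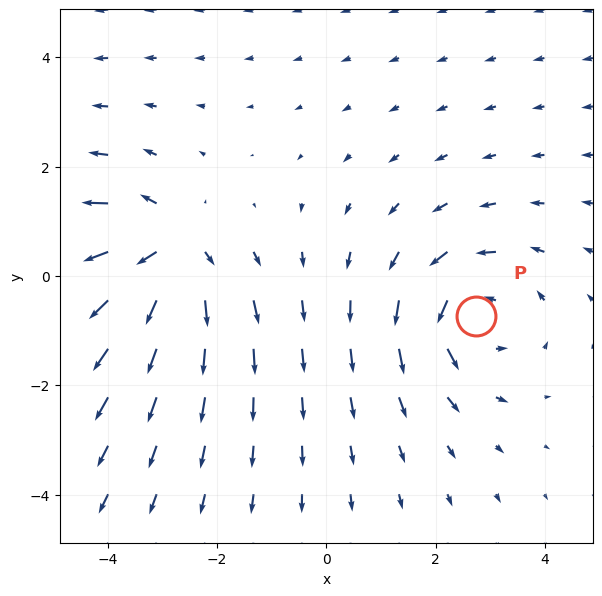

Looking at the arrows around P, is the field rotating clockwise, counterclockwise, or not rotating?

counterclockwise

Near P at (2.7, -0.7) the arrows circulate counterclockwise. The curl (z-component) there is about +3; positive curl means counterclockwise rotation.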